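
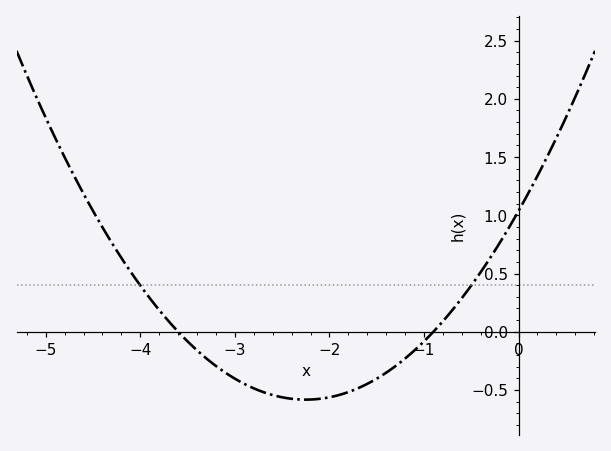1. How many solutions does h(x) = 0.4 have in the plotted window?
2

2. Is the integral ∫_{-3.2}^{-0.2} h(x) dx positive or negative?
negative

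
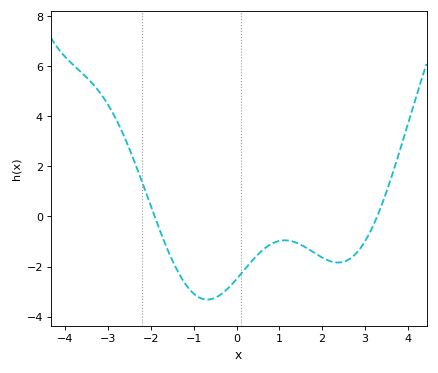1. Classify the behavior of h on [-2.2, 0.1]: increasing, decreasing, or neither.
neither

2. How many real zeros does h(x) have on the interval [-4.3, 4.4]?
2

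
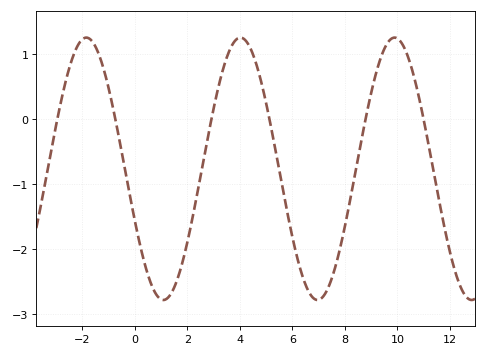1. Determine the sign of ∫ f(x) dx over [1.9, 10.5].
negative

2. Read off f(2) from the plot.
-1.9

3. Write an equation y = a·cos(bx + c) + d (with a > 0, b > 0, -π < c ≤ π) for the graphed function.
y = 2.02cos(1.1x + 2) - 0.76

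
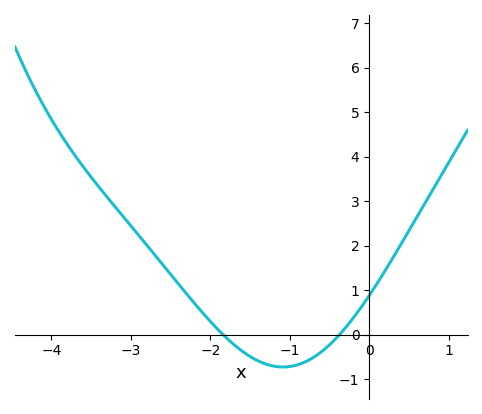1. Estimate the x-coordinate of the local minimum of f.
-1.1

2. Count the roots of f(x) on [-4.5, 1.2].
2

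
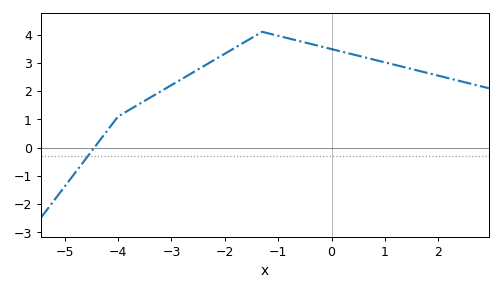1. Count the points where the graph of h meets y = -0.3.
1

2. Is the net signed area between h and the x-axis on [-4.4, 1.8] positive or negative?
positive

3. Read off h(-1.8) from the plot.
3.54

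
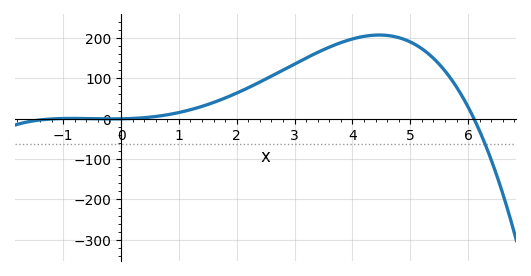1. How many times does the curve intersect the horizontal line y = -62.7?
1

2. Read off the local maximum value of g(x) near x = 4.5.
207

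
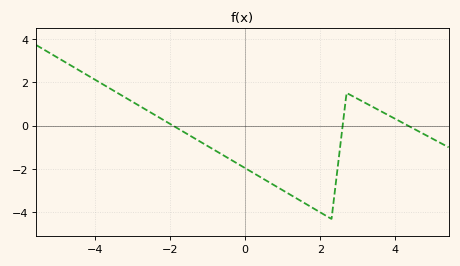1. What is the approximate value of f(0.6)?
-2.57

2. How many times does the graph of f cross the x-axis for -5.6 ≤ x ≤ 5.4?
3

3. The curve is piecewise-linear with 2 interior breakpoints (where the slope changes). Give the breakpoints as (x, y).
(2.3, -4.3); (2.7, 1.5)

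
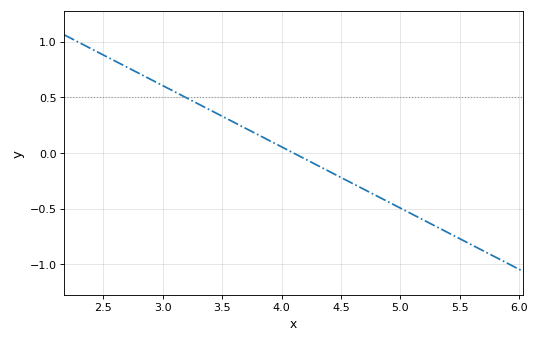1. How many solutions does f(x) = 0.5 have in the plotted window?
1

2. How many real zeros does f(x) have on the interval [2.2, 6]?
1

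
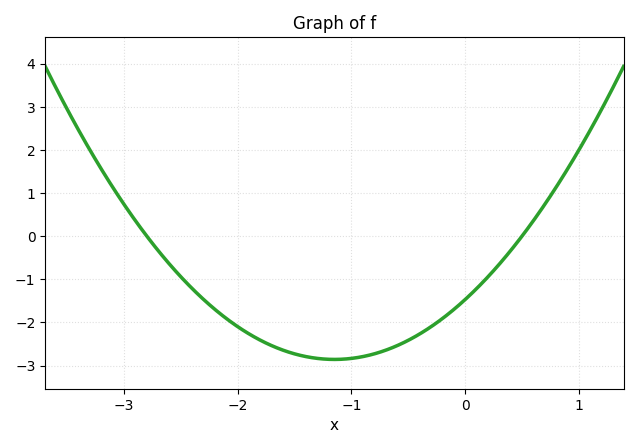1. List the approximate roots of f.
-2.8, 0.5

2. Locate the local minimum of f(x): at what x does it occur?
-1.1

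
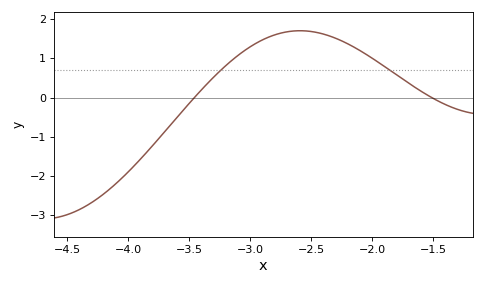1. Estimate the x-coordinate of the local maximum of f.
-2.6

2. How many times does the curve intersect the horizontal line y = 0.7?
2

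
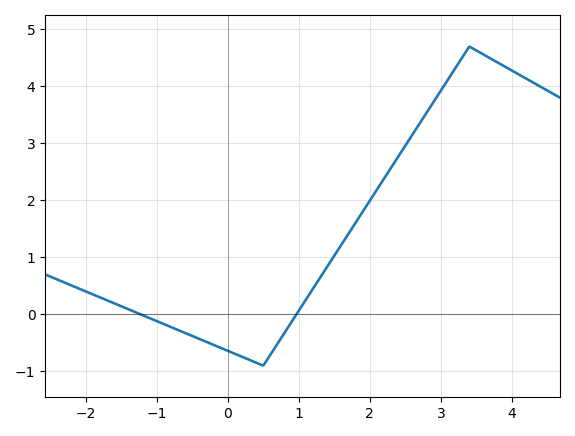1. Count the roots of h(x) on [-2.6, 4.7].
2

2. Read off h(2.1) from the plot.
2.2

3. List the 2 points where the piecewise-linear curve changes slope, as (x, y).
(0.5, -0.9); (3.4, 4.7)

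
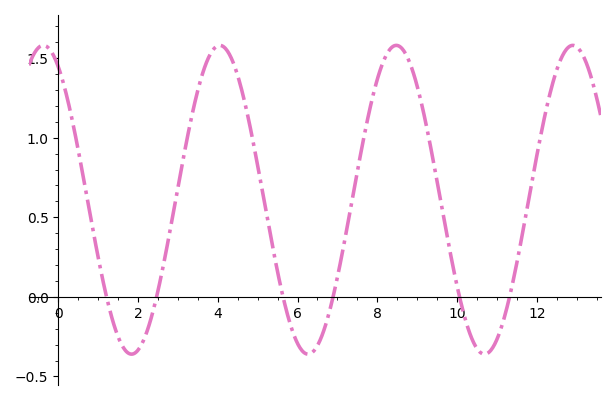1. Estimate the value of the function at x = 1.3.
-0.1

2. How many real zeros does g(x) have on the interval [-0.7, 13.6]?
6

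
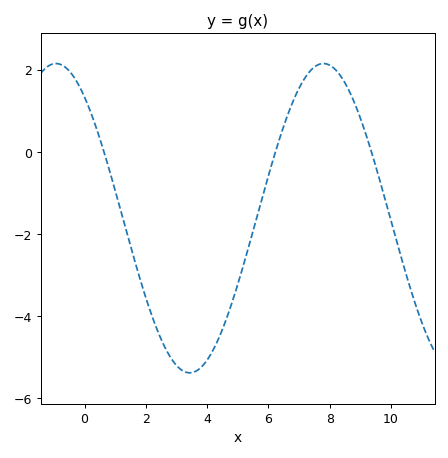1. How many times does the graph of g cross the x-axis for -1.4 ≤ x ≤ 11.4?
3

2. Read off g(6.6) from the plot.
0.851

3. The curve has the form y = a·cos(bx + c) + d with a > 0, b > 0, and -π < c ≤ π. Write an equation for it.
y = 3.77cos(0.72x + 0.672) - 1.61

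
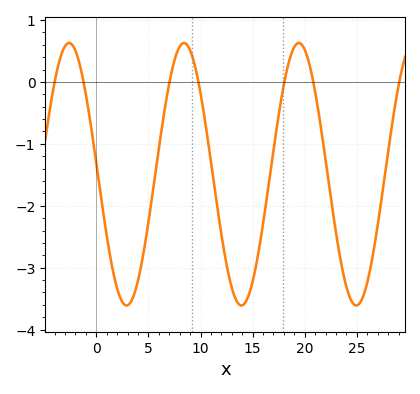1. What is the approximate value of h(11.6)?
-2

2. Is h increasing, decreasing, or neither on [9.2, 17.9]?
neither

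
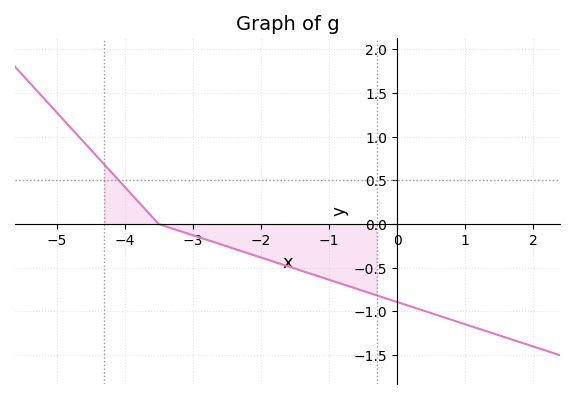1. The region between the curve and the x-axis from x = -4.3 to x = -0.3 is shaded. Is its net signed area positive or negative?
negative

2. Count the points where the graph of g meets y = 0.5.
1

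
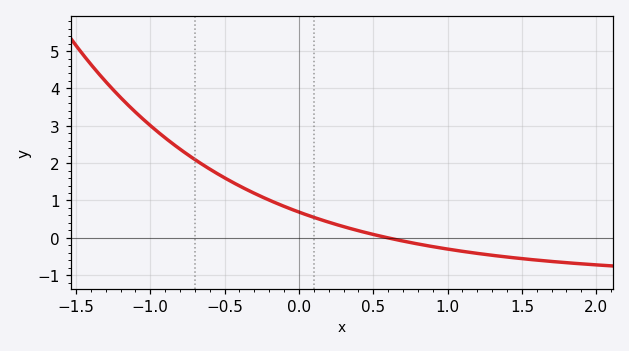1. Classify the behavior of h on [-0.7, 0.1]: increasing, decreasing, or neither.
decreasing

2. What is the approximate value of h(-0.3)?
1.2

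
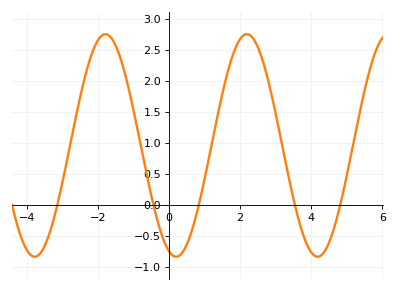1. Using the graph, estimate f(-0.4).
-0.082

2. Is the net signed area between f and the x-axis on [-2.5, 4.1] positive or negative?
positive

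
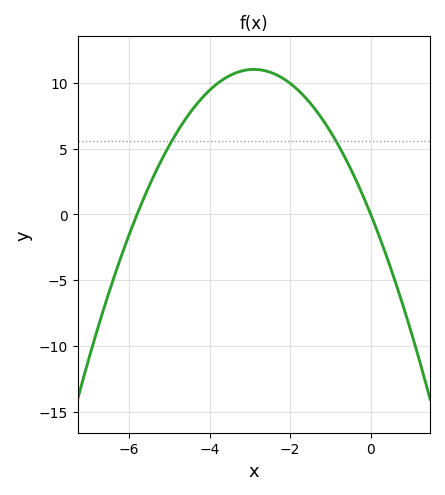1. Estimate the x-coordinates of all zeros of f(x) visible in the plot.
-5.8, 0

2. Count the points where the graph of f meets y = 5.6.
2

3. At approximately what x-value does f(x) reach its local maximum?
-3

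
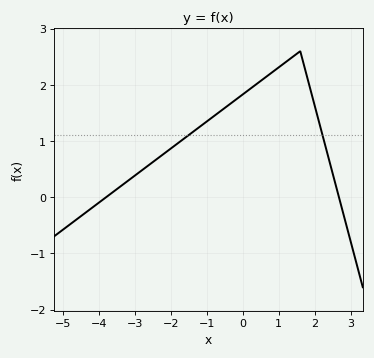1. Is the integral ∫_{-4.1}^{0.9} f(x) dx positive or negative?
positive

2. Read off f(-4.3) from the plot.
-0.2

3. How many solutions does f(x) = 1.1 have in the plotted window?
2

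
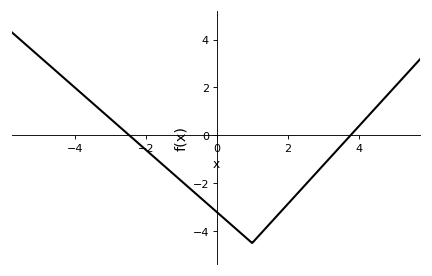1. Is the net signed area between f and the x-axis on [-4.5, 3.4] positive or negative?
negative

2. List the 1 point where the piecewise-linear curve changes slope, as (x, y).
(1, -4.5)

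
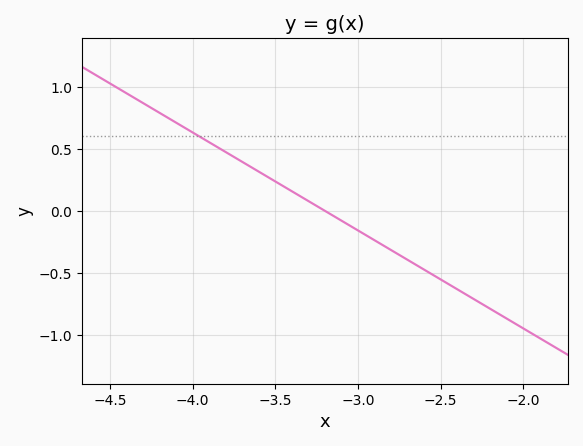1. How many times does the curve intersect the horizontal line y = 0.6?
1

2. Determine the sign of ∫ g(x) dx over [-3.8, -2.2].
negative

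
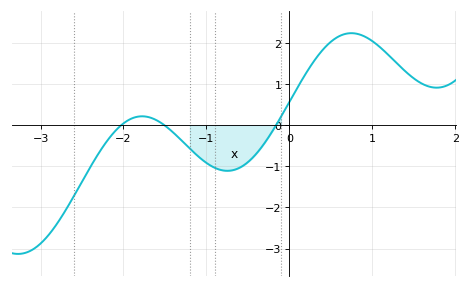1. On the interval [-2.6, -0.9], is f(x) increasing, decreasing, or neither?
neither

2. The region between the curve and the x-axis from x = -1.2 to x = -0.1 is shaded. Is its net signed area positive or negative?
negative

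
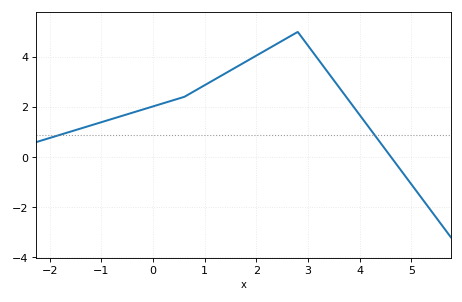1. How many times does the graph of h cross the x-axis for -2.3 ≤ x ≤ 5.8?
1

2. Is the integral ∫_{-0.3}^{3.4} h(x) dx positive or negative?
positive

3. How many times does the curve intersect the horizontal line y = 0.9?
2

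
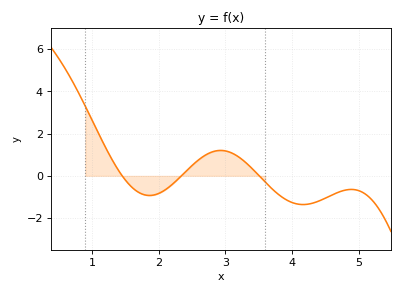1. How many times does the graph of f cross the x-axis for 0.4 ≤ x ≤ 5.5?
3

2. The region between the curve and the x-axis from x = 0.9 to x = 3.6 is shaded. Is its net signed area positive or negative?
positive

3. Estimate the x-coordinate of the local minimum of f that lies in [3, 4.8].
4.2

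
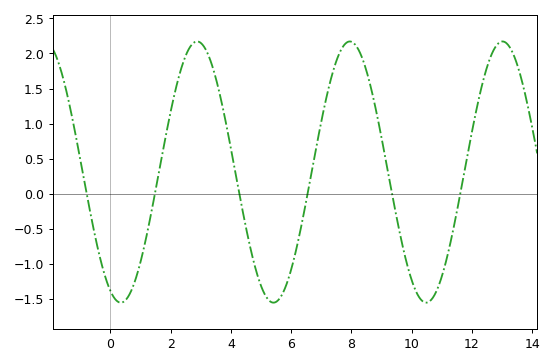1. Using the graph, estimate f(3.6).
1.48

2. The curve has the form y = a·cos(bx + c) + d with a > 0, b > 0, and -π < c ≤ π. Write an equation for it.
y = 1.86cos(1.24x + 2.71) + 0.31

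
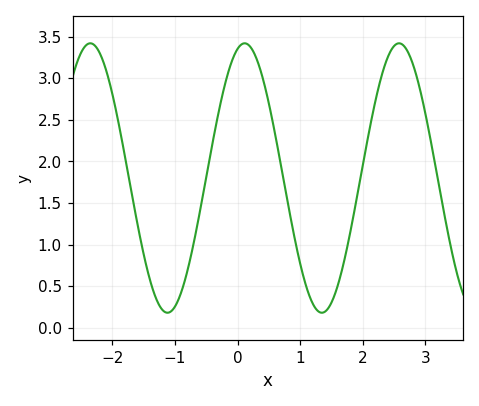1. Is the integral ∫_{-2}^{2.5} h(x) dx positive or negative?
positive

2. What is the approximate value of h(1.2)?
0.3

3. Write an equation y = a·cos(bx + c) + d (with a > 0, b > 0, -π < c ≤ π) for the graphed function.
y = 1.62cos(2.5x - 0.29) + 1.8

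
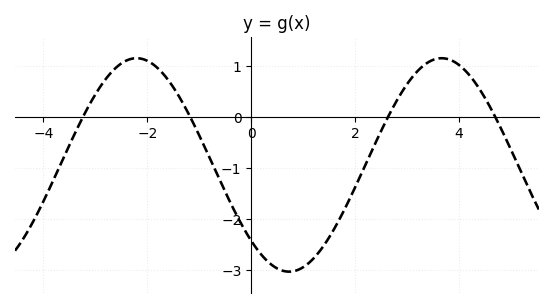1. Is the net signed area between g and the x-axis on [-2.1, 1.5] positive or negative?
negative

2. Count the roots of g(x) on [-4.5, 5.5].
4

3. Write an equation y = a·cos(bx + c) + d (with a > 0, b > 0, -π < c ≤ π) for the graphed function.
y = 2.1cos(1.1x + 2.4) - 0.94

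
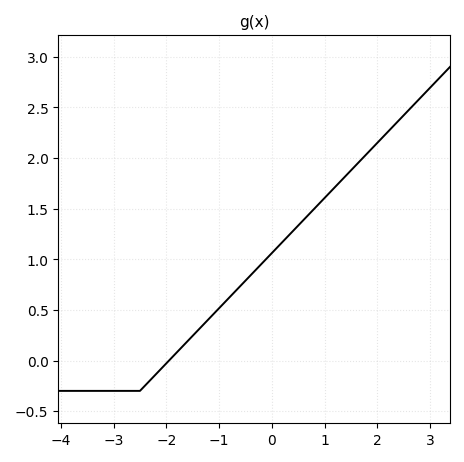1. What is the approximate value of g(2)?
2.15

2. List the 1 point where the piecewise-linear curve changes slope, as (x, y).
(-2.5, -0.3)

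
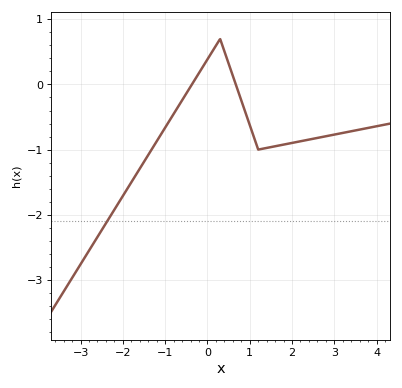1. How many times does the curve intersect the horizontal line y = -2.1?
1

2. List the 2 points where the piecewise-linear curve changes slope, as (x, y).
(0.3, 0.7); (1.2, -1)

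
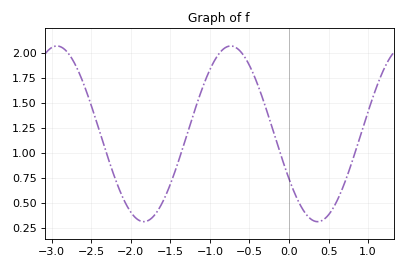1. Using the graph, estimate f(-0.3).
1.45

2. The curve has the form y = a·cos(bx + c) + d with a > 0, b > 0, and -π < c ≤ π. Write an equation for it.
y = 0.88cos(2.9x + 2.1) + 1.19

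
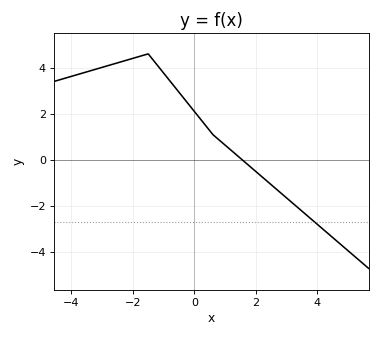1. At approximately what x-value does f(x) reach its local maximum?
-1.6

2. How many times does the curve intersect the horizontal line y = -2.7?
1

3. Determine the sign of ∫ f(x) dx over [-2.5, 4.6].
positive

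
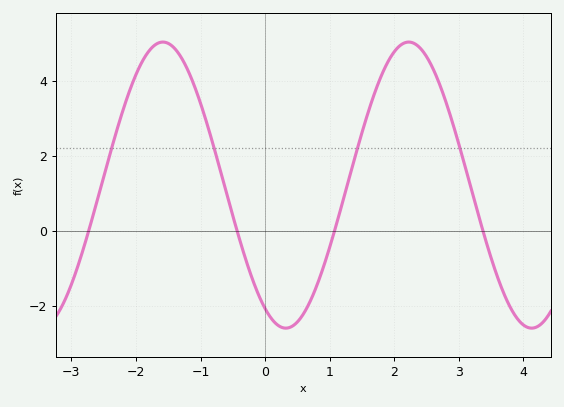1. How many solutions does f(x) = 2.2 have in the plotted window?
4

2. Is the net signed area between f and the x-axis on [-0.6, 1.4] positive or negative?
negative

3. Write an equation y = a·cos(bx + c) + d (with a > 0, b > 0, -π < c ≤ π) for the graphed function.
y = 3.81cos(1.6x + 2.6) + 1.22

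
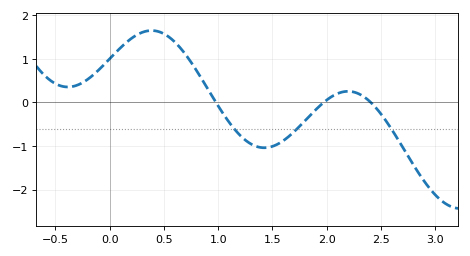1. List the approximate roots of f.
0.979, 1.97, 2.41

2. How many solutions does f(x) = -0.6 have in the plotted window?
3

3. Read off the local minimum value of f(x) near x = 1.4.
-1.04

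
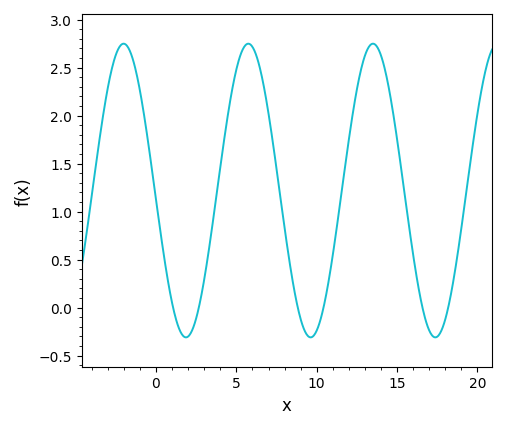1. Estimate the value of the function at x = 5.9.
2.75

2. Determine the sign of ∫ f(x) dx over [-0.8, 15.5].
positive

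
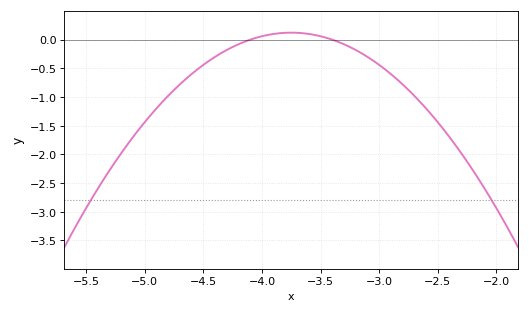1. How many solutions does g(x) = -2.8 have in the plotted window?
2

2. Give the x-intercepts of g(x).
-4.1, -3.4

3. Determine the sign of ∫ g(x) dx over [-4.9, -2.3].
negative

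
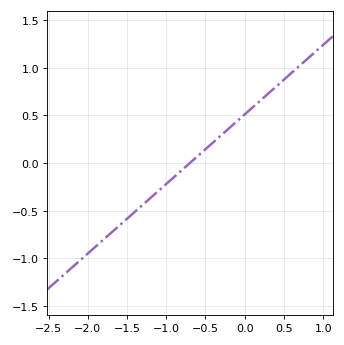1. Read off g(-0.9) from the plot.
-0.146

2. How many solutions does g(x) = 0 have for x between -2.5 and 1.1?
1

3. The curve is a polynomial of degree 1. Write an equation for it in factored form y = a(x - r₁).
y = 0.73(x + 0.7)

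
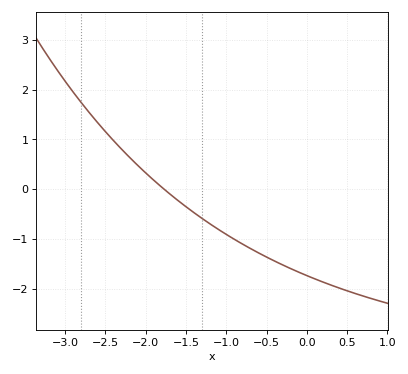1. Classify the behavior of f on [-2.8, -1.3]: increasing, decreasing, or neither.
decreasing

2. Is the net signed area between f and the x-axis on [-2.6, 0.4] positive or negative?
negative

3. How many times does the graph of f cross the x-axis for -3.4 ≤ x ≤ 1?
1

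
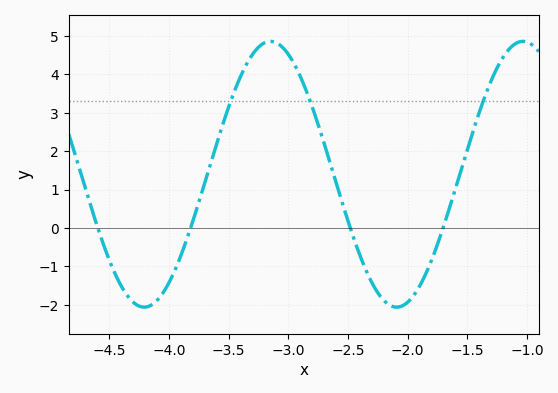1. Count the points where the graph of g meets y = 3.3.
3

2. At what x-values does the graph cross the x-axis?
-4.6, -3.8, -2.5, -1.7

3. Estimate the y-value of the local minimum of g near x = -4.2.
-2.1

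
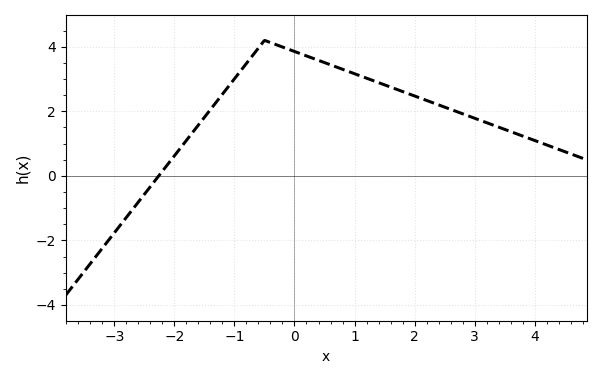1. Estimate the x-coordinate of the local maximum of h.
-0.6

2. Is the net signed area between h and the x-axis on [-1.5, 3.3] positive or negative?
positive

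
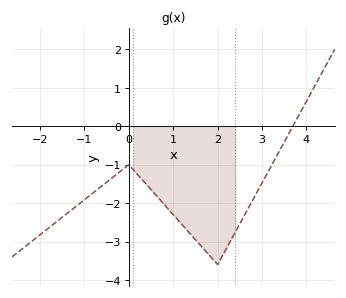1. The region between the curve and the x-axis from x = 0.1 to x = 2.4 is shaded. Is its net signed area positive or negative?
negative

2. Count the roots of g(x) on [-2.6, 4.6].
1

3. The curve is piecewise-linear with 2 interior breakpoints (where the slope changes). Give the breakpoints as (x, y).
(0, -1); (2, -3.6)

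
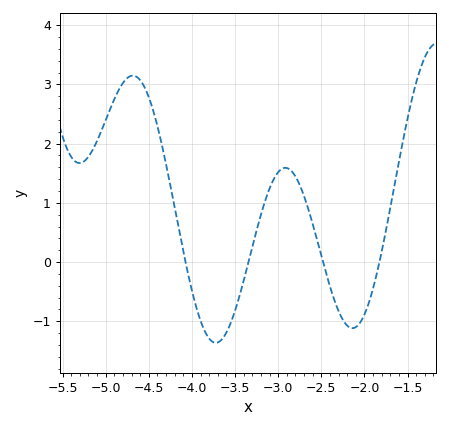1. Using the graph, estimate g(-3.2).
0.8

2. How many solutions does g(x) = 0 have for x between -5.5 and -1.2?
4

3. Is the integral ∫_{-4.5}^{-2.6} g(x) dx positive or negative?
positive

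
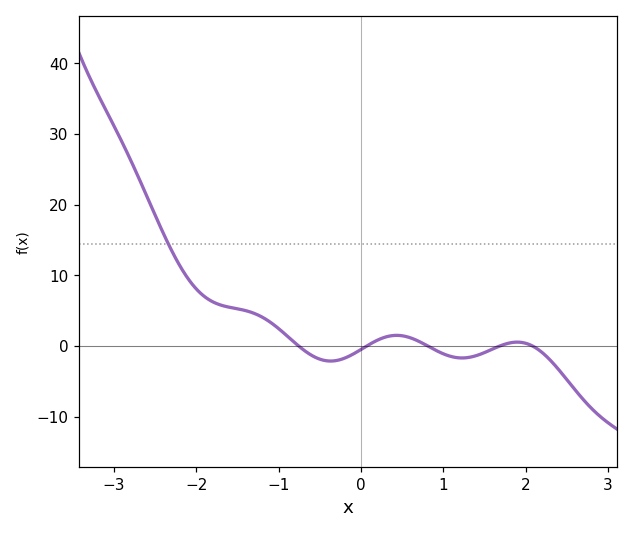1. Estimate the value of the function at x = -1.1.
3.37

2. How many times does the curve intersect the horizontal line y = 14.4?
1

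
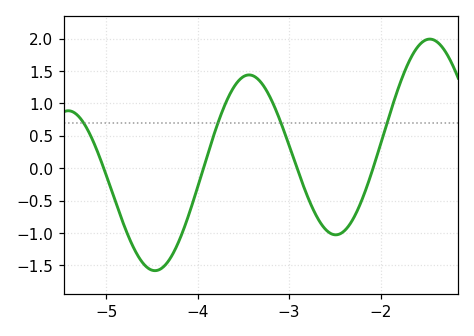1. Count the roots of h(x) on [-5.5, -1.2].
4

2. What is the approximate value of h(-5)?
-0.1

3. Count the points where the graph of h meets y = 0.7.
4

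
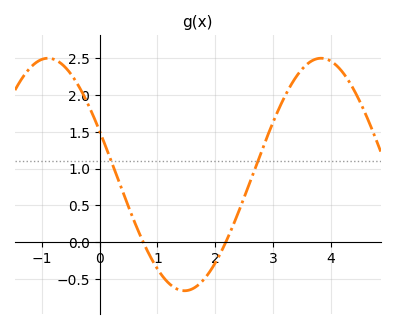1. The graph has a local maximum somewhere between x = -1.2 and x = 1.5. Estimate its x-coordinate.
-0.9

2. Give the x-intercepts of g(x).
0.8, 2.2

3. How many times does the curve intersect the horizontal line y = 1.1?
2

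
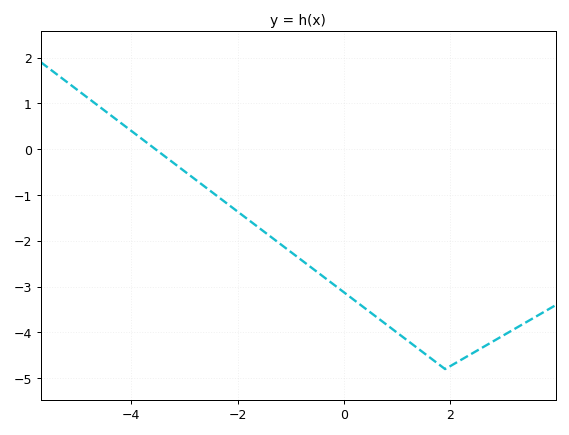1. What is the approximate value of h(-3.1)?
-0.393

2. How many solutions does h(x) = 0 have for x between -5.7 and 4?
1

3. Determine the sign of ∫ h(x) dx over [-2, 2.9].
negative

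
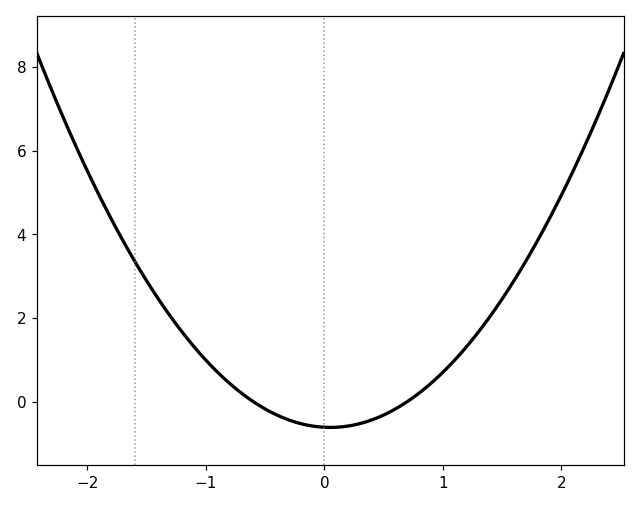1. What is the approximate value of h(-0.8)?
0.438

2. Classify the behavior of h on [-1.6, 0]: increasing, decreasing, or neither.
decreasing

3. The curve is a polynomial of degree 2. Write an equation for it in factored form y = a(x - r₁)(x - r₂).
y = 1.46(x + 0.6)(x - 0.7)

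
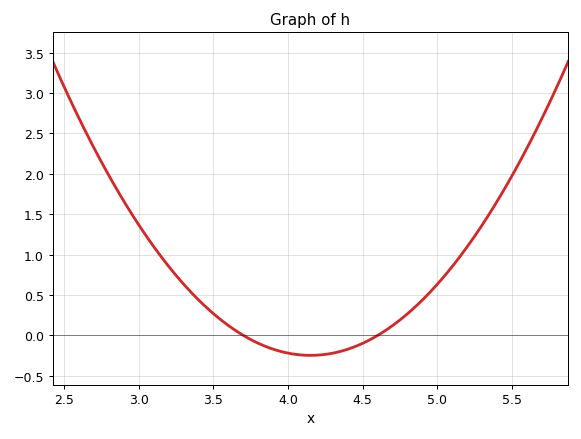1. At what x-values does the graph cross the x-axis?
3.7, 4.6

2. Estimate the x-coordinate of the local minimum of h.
4.15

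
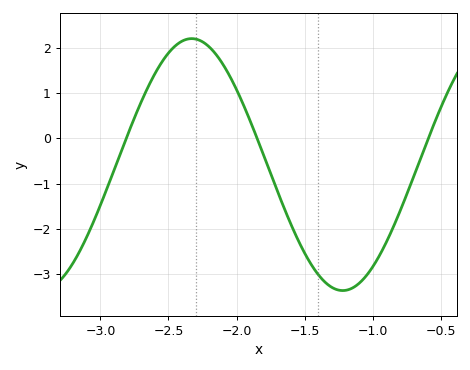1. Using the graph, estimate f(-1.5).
-2.54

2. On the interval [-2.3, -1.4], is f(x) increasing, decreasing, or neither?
decreasing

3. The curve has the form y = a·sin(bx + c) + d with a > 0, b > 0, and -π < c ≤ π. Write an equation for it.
y = 2.79sin(2.83x + 1.88) - 0.58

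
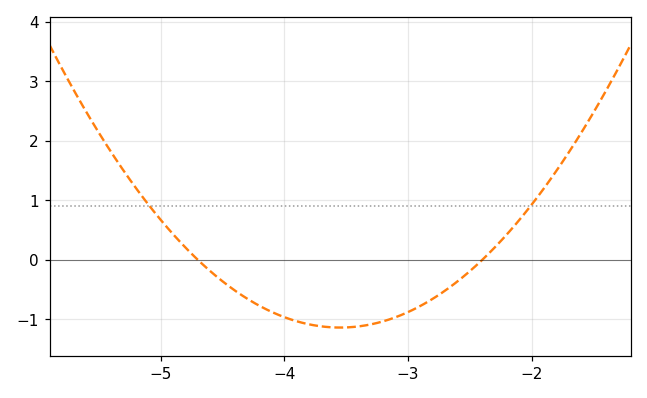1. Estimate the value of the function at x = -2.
0.929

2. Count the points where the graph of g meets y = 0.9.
2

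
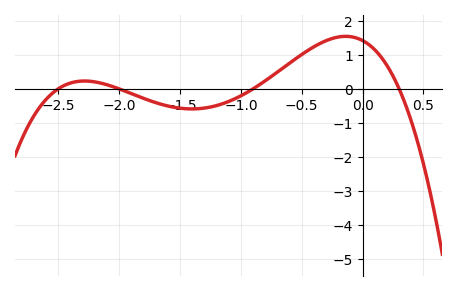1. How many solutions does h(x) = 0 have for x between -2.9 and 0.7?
4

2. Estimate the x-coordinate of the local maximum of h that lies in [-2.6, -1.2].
-2.3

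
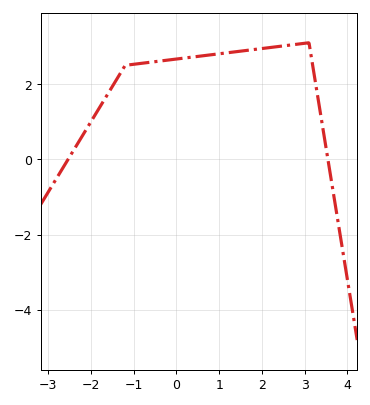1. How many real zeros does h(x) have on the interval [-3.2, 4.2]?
2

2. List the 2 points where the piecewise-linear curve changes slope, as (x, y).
(-1.2, 2.5); (3.1, 3.1)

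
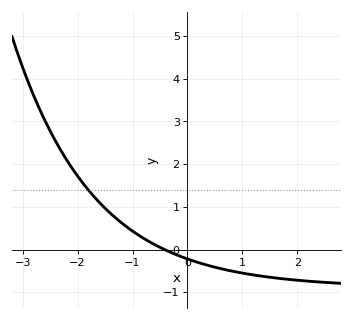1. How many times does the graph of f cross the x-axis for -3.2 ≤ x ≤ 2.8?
1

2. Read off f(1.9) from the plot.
-0.706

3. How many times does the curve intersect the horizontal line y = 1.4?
1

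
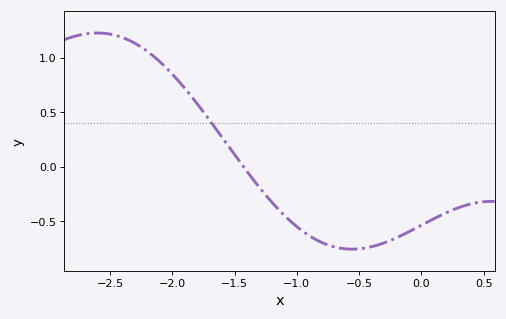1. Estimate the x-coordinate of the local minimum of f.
-0.557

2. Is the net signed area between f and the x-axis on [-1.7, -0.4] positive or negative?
negative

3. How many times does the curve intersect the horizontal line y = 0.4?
1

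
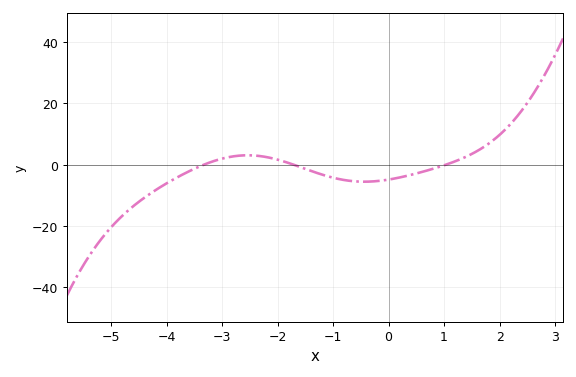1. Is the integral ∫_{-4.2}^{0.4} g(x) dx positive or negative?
negative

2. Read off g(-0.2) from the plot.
-5.32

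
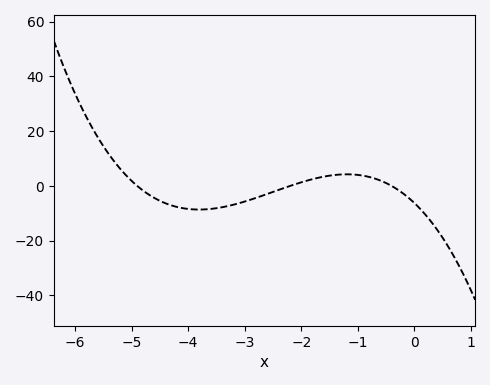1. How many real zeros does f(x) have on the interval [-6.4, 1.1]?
3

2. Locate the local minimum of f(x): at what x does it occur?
-3.81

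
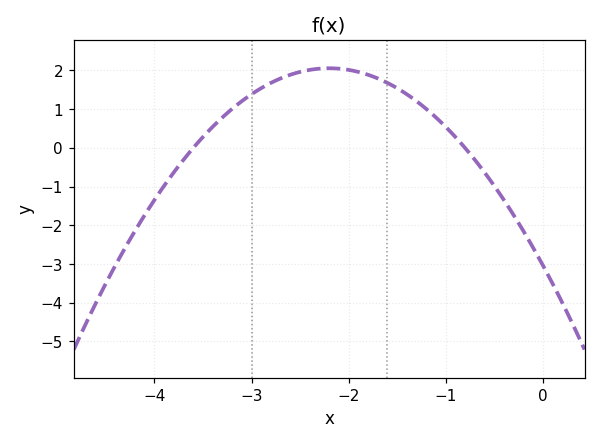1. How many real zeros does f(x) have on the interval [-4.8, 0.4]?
2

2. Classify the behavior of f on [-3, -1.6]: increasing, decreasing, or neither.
neither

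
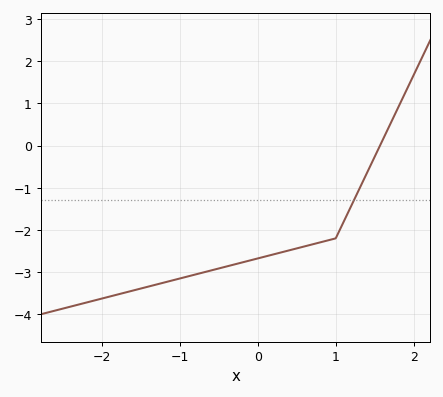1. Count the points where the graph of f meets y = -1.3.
1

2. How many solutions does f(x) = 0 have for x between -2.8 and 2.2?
1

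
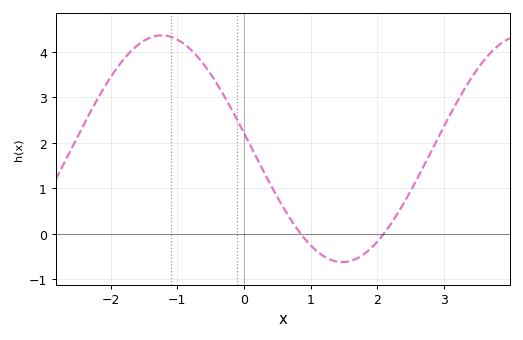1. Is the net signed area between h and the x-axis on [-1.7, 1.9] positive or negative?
positive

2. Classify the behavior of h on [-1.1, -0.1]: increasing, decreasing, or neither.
decreasing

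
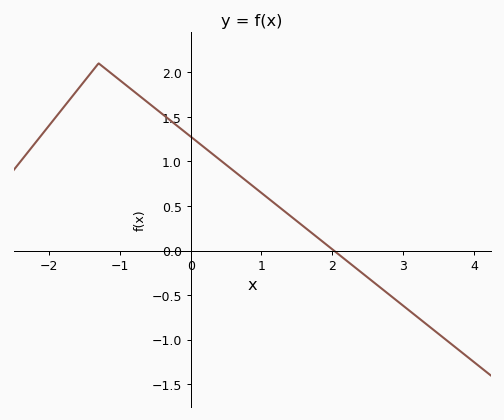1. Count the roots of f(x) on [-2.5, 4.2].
1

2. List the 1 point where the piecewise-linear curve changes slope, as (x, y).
(-1.3, 2.1)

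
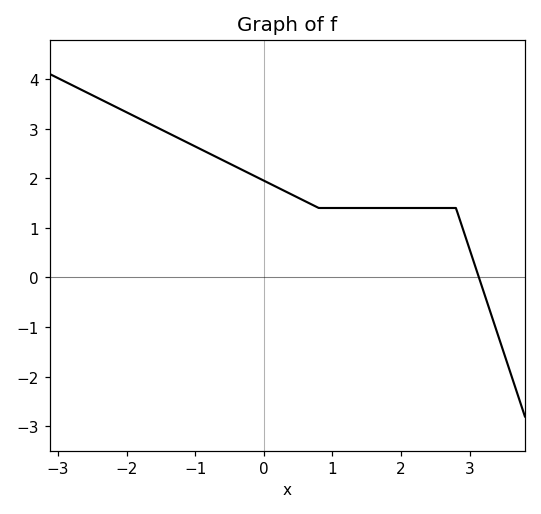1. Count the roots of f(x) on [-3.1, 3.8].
1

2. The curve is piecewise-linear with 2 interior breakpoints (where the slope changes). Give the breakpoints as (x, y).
(0.8, 1.4); (2.8, 1.4)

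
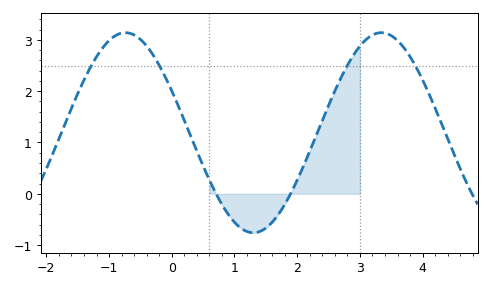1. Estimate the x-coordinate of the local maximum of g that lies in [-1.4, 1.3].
-0.739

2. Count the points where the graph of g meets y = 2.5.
4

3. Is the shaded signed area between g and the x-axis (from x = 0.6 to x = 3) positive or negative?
positive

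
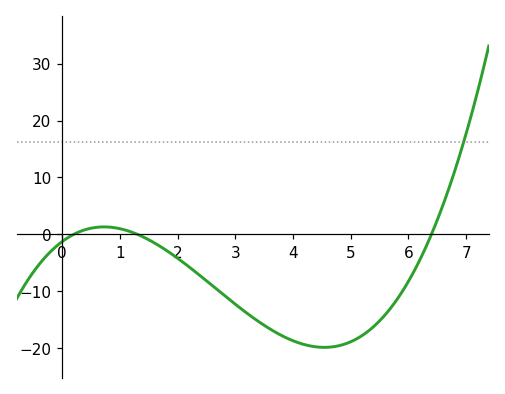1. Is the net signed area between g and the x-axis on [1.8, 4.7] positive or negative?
negative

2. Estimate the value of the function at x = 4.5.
-19.9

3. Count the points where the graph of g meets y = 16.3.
1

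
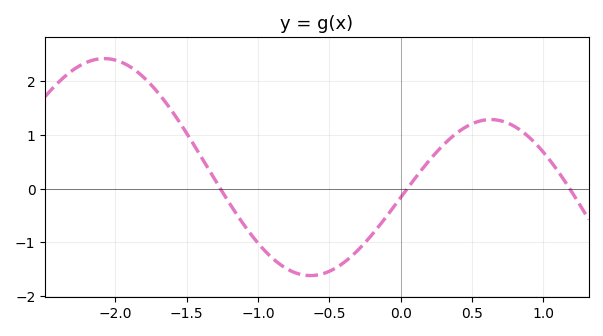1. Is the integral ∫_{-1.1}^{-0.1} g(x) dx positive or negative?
negative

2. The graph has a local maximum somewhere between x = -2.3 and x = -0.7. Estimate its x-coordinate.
-2.08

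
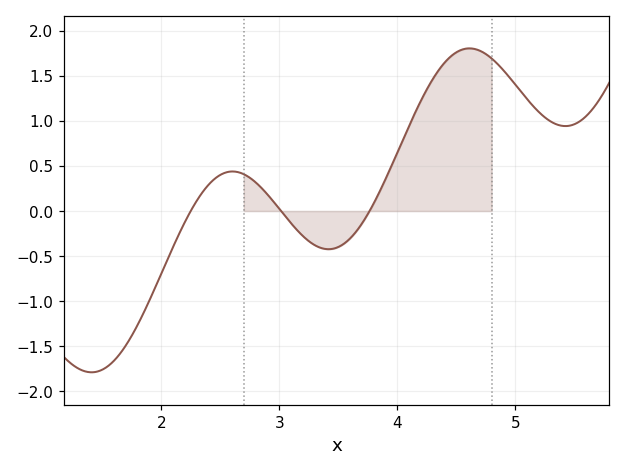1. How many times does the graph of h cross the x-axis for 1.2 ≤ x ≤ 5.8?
3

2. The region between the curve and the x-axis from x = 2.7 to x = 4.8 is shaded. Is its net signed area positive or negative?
positive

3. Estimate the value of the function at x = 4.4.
1.64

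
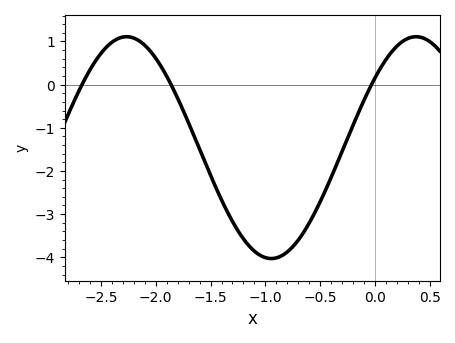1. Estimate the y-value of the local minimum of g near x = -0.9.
-4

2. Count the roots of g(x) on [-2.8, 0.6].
3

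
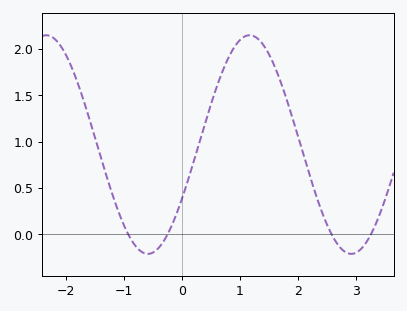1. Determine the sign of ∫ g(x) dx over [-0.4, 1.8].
positive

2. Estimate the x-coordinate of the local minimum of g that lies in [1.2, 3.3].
2.92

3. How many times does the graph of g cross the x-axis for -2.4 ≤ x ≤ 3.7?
4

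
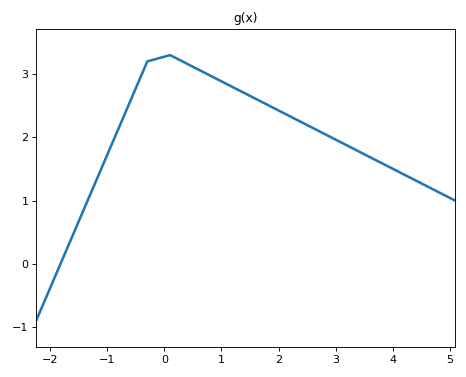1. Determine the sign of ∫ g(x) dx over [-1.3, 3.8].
positive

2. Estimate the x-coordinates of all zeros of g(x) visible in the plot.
-1.8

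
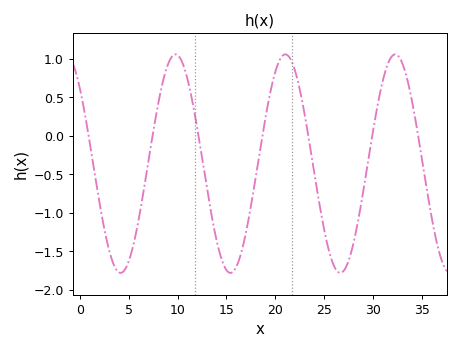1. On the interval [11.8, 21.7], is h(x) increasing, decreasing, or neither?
neither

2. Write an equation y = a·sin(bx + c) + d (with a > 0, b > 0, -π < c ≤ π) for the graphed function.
y = 1.42sin(0.56x + 2.37) - 0.36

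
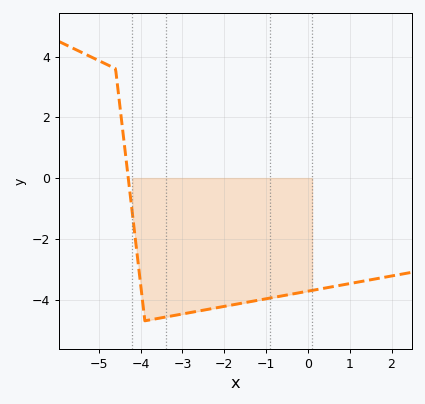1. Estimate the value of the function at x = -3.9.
-4.8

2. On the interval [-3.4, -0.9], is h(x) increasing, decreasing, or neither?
increasing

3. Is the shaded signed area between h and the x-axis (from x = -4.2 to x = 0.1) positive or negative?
negative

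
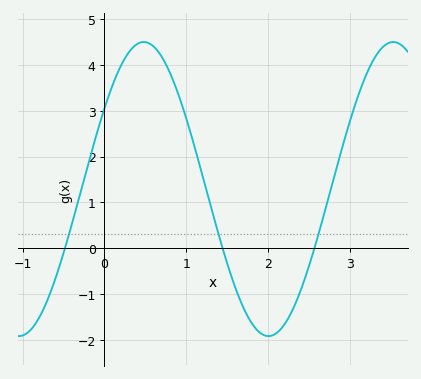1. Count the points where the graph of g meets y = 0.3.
3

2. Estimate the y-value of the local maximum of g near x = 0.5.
4.5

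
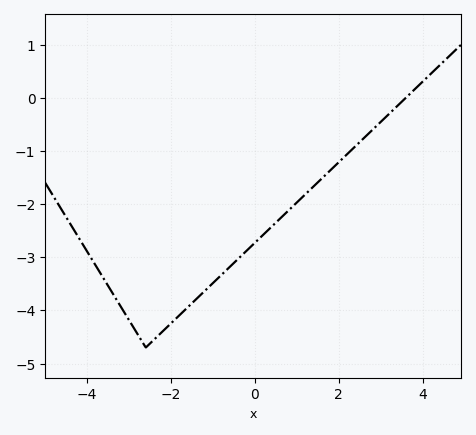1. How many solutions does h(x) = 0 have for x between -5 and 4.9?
1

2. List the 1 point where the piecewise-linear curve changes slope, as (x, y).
(-2.6, -4.7)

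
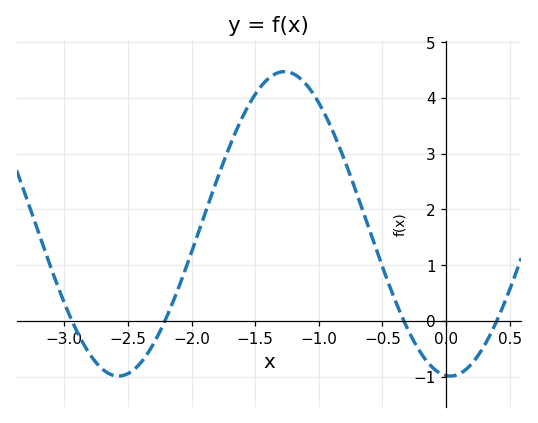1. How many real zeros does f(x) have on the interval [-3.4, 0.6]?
4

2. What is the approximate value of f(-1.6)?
3.65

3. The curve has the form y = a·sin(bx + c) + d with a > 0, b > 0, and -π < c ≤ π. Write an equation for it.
y = 2.73sin(2.41x - 1.65) + 1.74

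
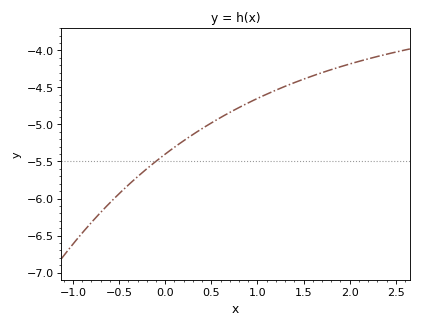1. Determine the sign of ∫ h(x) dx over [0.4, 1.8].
negative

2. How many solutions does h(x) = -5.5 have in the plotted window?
1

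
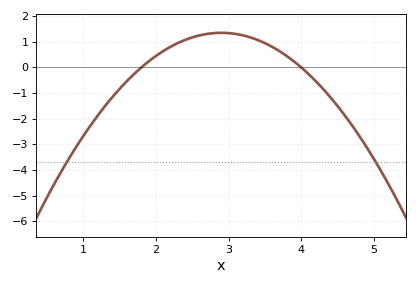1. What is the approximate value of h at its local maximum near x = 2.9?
1.3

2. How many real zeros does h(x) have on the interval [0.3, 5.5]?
2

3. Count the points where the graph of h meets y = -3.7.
2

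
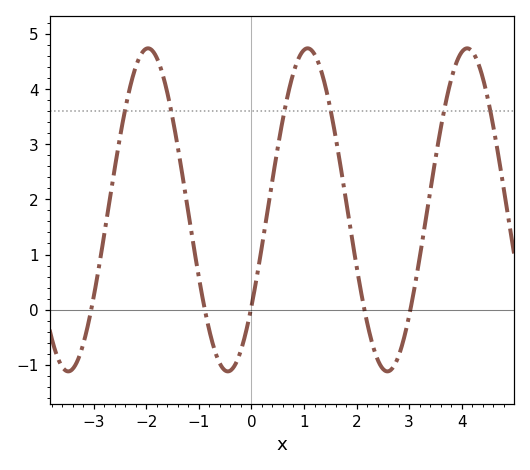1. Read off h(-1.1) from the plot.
1.2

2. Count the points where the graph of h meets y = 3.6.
6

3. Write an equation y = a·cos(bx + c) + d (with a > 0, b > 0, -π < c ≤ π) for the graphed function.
y = 2.93cos(2.1x - 2.2) + 1.81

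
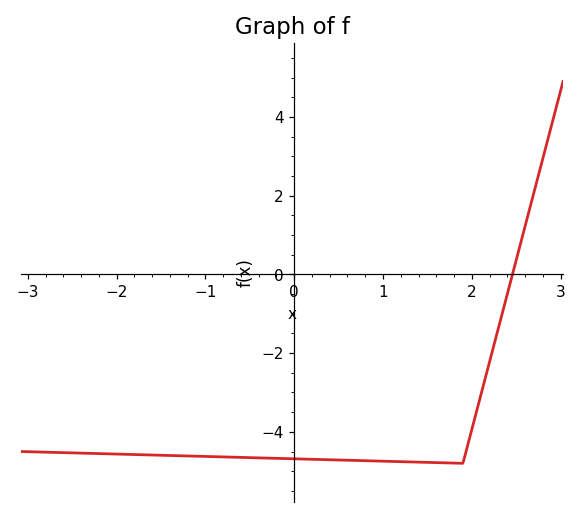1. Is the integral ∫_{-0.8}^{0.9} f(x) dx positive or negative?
negative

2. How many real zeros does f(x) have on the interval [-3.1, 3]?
1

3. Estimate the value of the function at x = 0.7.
-4.73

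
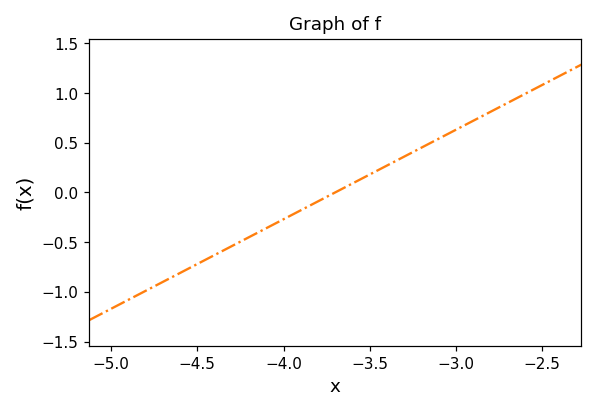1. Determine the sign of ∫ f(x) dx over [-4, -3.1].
positive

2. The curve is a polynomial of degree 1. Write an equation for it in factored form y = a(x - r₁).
y = 0.9(x + 3.7)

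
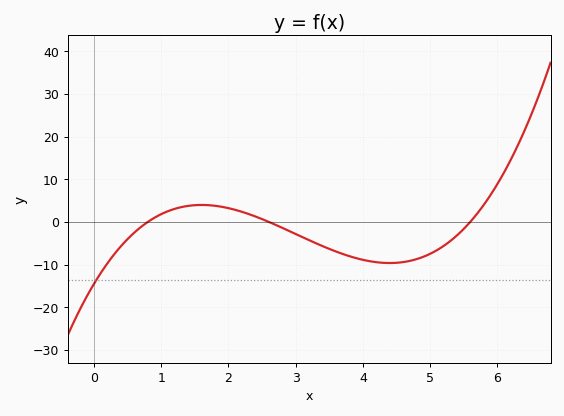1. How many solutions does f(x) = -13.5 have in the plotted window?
1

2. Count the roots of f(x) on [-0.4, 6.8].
3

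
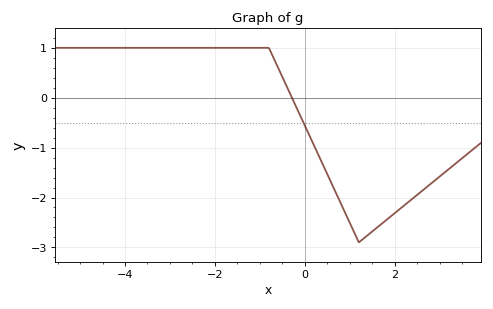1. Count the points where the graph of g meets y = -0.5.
1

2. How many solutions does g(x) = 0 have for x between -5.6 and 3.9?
1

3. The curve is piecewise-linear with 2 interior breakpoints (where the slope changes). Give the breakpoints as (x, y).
(-0.8, 1); (1.2, -2.9)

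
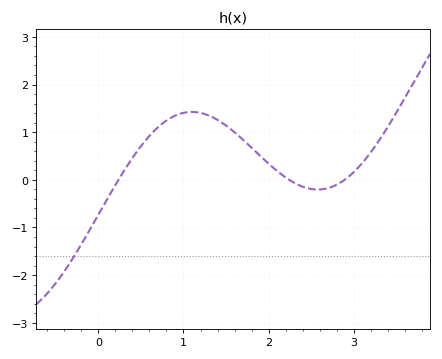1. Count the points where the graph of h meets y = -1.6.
1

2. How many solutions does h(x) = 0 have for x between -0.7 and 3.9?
3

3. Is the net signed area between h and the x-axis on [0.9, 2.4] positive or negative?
positive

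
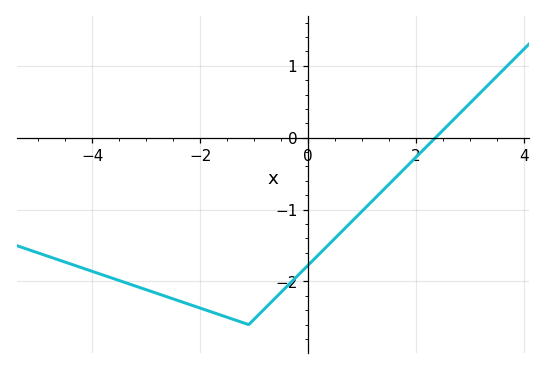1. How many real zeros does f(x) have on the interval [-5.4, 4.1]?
1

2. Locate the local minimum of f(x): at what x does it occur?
-1.1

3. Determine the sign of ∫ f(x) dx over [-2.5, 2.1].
negative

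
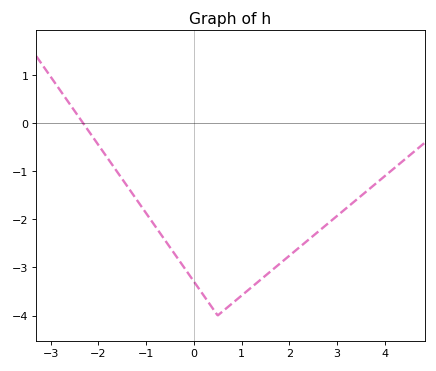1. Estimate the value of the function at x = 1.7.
-3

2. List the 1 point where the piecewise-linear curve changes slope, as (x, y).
(0.5, -4)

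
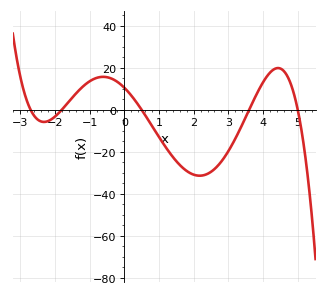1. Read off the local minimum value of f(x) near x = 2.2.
-31.4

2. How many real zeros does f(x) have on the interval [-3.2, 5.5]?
5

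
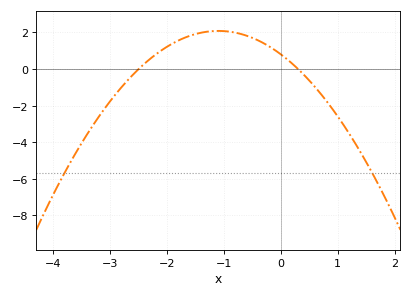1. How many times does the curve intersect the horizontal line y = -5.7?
2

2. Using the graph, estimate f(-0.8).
1.98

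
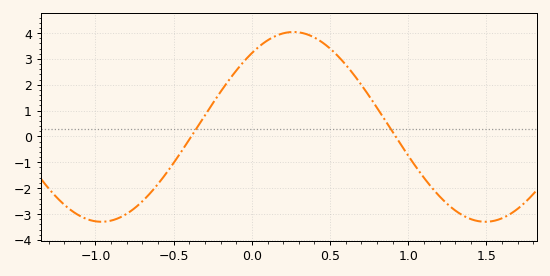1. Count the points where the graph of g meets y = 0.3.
2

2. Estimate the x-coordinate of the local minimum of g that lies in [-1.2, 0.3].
-0.95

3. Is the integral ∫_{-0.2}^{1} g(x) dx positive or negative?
positive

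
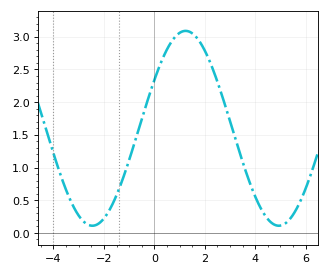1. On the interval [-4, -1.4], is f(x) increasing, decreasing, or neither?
neither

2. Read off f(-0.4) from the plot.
1.87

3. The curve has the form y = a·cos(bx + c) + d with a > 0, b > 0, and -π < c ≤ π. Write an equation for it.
y = 1.49cos(0.85x - 1.05) + 1.6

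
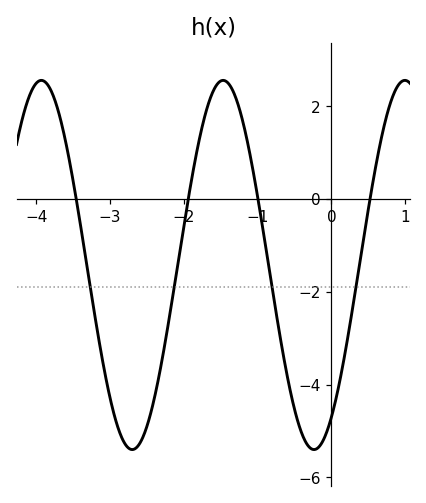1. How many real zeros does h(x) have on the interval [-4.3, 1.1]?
4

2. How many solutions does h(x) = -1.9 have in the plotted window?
4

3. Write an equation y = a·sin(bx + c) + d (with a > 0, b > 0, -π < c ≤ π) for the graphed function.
y = 3.98sin(2.5x - 0.97) - 1.42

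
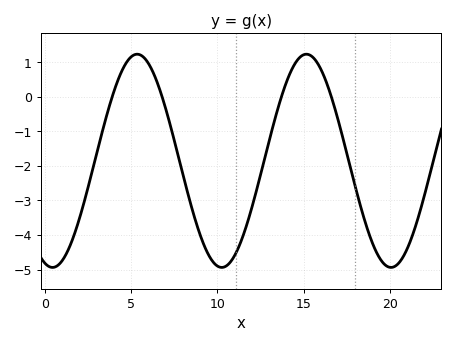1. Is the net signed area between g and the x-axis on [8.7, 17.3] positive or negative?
negative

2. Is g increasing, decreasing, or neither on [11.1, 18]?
neither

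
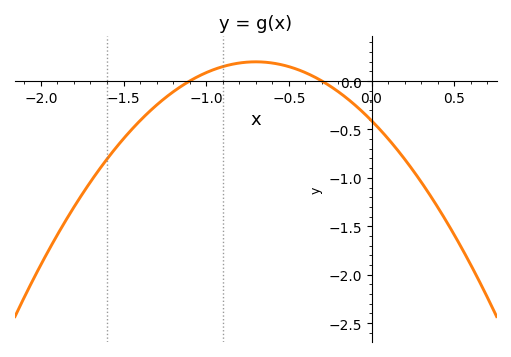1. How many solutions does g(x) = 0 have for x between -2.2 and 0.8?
2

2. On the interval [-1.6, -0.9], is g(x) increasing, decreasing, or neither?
increasing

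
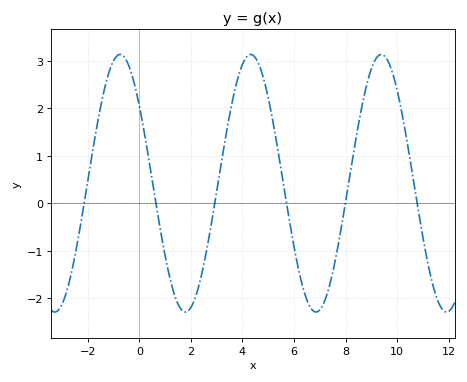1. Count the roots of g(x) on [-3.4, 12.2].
6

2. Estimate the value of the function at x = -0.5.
3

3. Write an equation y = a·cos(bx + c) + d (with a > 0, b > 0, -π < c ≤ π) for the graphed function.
y = 2.71cos(1.24x + 0.93) + 0.42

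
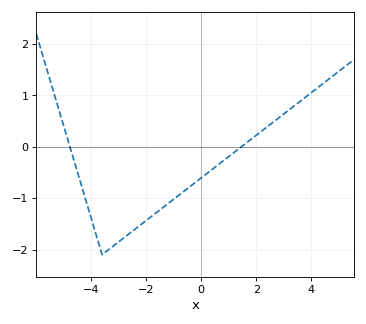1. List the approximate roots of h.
-4.76, 1.45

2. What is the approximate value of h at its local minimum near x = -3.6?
-2.1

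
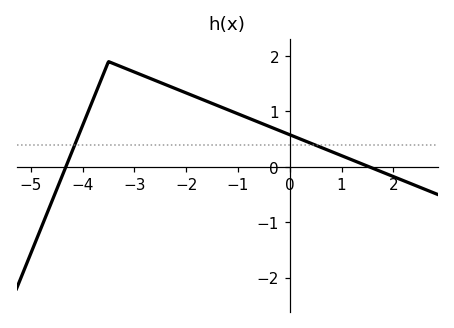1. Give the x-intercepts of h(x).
-4.4, 1.6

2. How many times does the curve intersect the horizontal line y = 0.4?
2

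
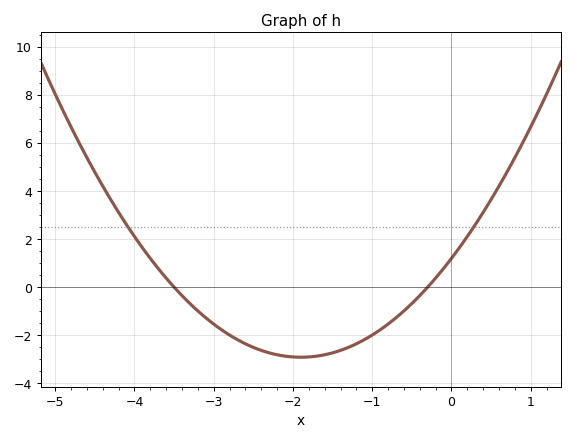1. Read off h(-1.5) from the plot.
-2.74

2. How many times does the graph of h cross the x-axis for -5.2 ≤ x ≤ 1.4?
2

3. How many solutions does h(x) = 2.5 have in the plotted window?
2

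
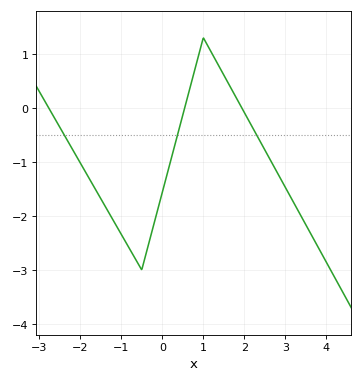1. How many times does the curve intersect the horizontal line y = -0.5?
3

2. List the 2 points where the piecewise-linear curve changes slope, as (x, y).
(-0.5, -3); (1, 1.3)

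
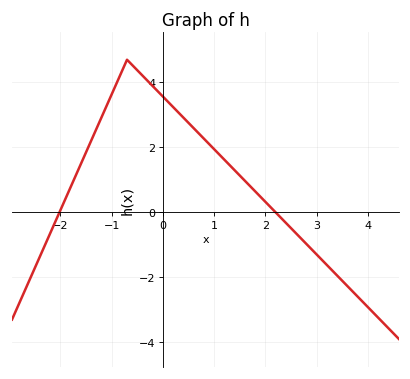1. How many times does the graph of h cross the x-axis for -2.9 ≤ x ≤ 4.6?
2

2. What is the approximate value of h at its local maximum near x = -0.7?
4.7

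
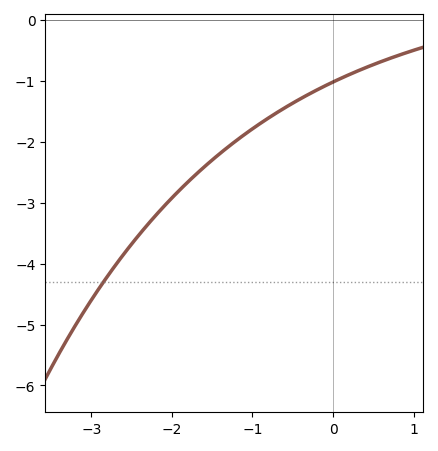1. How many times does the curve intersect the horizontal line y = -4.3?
1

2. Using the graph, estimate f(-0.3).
-1.22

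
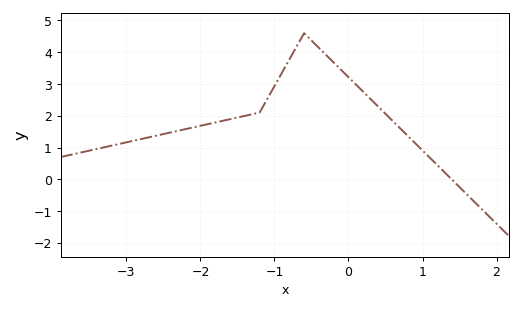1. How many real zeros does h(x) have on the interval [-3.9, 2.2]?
1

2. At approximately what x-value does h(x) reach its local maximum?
-0.6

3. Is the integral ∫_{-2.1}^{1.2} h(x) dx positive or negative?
positive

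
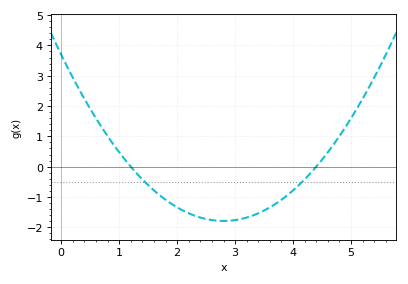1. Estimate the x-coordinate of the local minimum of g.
2.8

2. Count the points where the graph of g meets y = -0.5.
2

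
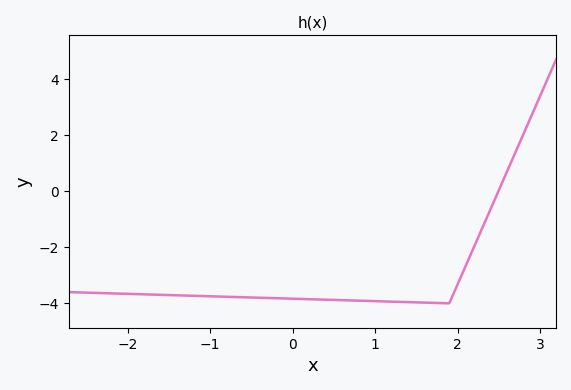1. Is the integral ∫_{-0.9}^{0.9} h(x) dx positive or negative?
negative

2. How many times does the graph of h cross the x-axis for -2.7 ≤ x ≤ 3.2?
1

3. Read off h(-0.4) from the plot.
-3.8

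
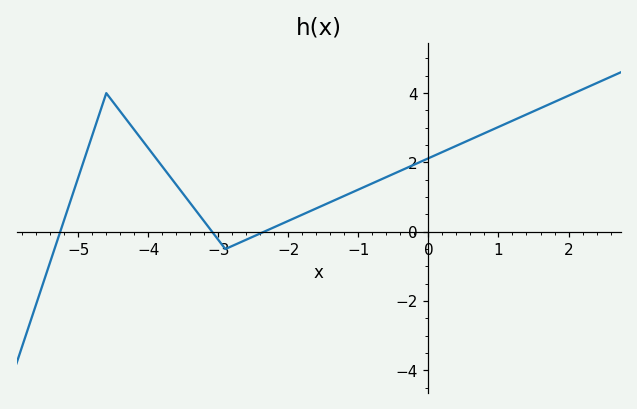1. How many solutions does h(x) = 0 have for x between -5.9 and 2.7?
3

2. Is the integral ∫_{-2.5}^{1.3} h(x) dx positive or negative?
positive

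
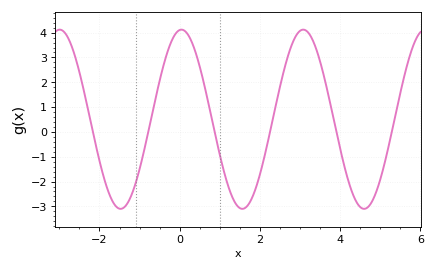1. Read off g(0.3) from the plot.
3.6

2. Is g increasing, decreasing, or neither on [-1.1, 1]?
neither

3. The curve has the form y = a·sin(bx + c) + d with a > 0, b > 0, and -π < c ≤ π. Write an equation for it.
y = 3.61sin(2.1x + 1.5) + 0.51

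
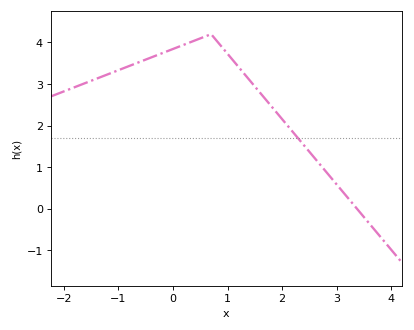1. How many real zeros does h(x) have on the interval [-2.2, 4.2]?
1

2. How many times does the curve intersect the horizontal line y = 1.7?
1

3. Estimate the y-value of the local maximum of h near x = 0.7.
4.2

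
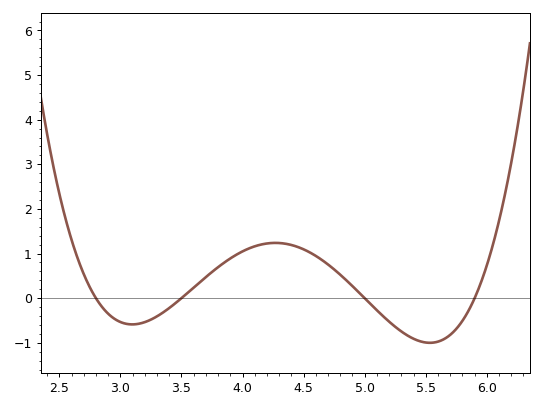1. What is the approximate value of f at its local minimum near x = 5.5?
-1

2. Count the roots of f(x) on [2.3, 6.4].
4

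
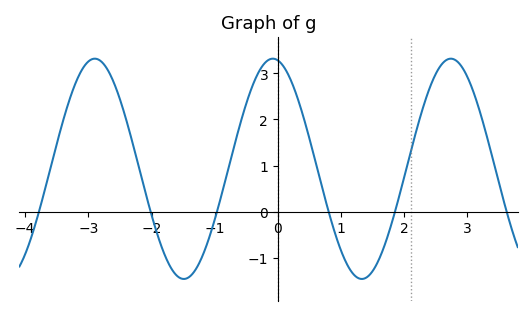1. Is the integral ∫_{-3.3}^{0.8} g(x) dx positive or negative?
positive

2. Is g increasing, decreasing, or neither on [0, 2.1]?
neither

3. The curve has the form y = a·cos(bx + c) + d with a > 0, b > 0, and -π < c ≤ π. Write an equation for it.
y = 2.39cos(2.2x + 0.18) + 0.93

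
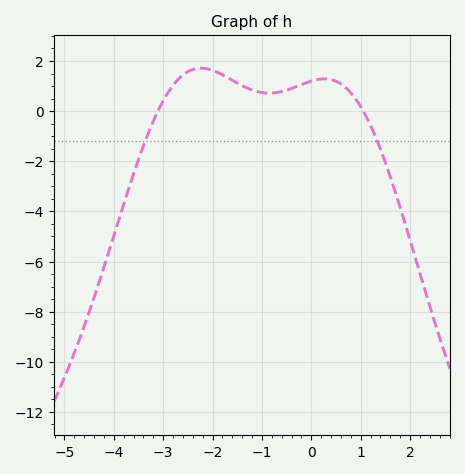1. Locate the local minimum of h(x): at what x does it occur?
-0.856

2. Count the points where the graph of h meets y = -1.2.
2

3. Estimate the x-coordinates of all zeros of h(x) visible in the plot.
-3.11, 1.05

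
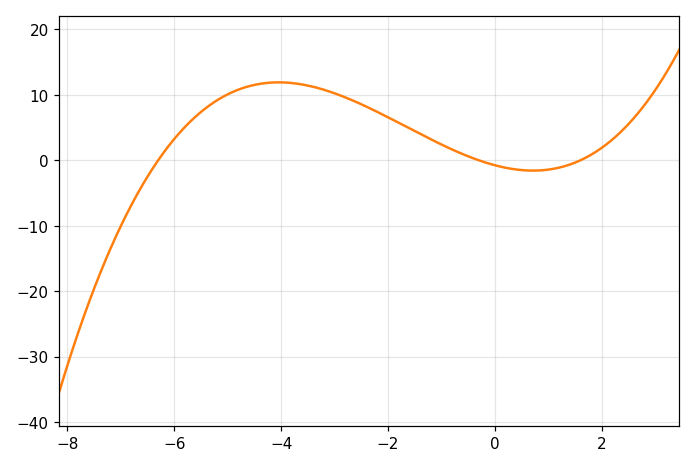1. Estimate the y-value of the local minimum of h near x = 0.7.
-1.58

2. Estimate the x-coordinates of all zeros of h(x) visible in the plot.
-6.3, -0.3, 1.6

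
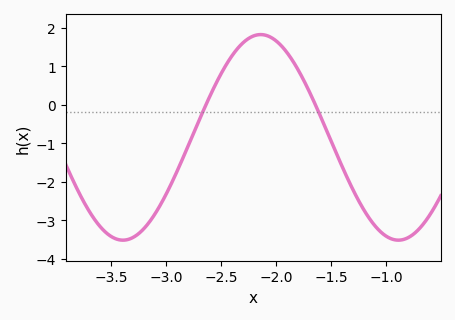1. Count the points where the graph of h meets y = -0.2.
2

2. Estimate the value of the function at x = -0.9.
-3.5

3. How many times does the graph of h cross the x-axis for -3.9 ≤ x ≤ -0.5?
2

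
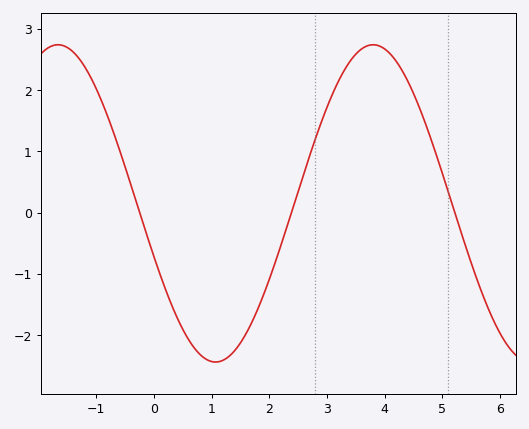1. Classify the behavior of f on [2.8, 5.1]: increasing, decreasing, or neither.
neither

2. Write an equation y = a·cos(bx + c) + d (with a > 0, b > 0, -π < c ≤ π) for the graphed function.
y = 2.59cos(1.1x + 1.9) + 0.15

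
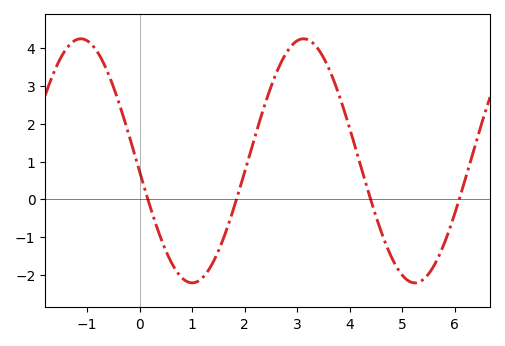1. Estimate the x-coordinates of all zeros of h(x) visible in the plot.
0.156, 1.84, 4.4, 6.09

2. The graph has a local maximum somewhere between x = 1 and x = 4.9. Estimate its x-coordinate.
3.12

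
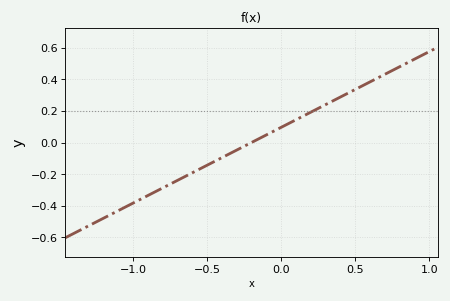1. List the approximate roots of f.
-0.2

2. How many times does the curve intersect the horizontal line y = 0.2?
1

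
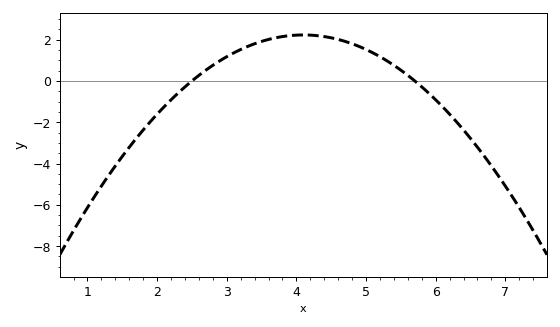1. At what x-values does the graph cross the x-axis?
2.5, 5.7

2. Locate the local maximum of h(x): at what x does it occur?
4.1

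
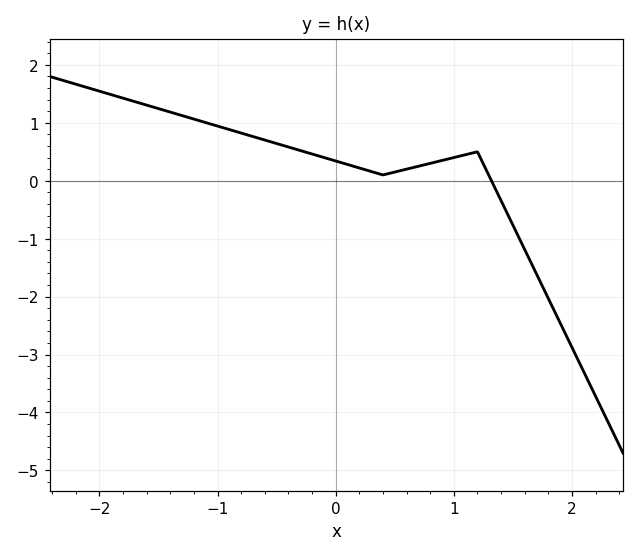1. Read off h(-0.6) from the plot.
0.703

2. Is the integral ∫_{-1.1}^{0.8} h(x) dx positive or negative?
positive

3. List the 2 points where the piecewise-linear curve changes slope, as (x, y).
(0.4, 0.1); (1.2, 0.5)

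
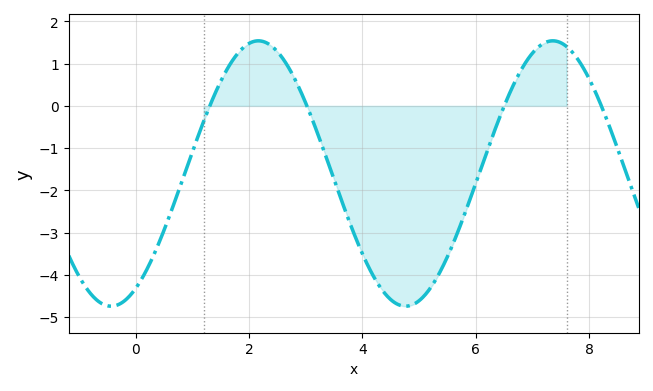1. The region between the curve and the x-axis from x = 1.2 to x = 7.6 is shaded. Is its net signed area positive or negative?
negative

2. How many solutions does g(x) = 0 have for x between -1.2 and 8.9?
4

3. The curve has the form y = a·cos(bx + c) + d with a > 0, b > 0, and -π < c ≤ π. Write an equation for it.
y = 3.14cos(1.21x - 2.62) - 1.6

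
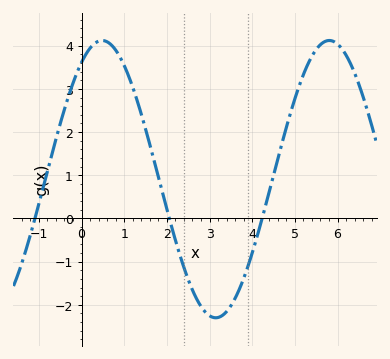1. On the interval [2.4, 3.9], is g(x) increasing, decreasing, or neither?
neither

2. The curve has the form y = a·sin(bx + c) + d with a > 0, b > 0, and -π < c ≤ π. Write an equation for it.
y = 3.21sin(1.2x + 1) + 0.91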